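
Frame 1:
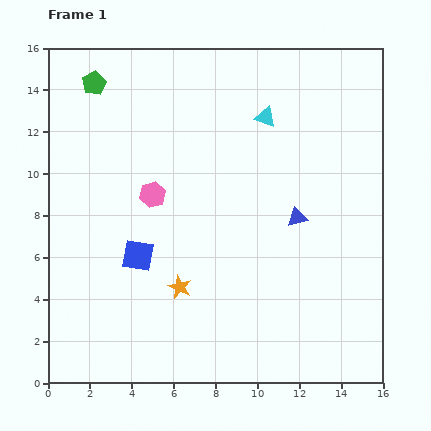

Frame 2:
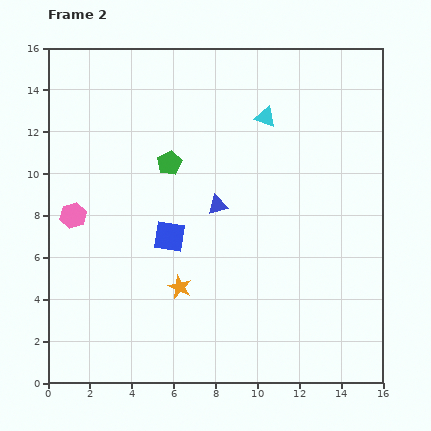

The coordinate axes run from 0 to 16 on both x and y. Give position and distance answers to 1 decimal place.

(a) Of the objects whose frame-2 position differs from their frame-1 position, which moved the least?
the blue square

(moved 1.7)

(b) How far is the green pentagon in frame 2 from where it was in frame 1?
5.2

The green pentagon moved from (2.2, 14.3) to (5.8, 10.5), a distance of √(3.6² + 3.8²) ≈ 5.2.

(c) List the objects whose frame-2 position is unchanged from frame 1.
the cyan triangle, the orange star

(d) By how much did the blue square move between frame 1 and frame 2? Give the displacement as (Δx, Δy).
(1.5, 0.9)

The blue square was at (4.3, 6.1) in frame 1 and (5.8, 7.0) in frame 2.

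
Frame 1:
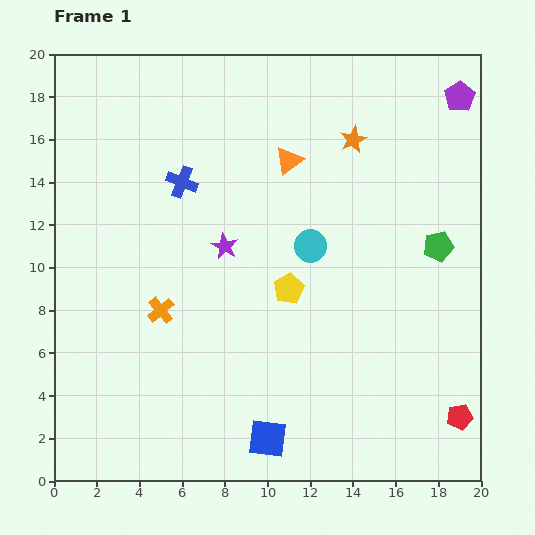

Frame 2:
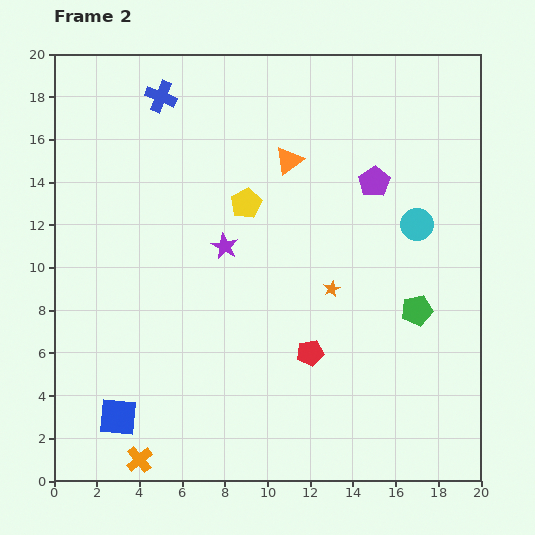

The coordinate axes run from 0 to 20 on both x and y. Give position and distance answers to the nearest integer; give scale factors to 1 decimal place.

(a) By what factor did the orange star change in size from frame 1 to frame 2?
0.6×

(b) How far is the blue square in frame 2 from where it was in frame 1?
7

The blue square moved from (10, 2) to (3, 3), a distance of √(7² + 1²) ≈ 7.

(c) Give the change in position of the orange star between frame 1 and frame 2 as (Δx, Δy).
(-1, -7)

The orange star was at (14, 16) in frame 1 and (13, 9) in frame 2.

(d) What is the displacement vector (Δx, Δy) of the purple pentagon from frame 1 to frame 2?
(-4, -4)

The purple pentagon was at (19, 18) in frame 1 and (15, 14) in frame 2.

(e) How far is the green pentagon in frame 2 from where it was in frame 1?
3

The green pentagon moved from (18, 11) to (17, 8), a distance of √(1² + 3²) ≈ 3.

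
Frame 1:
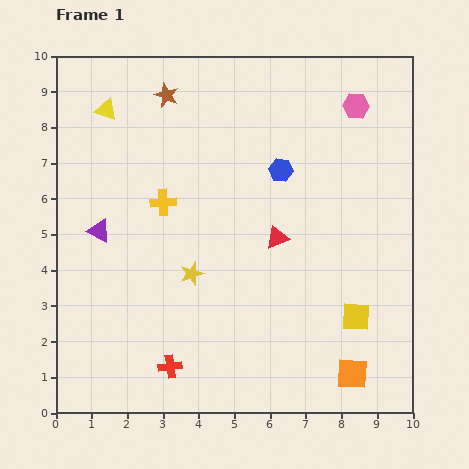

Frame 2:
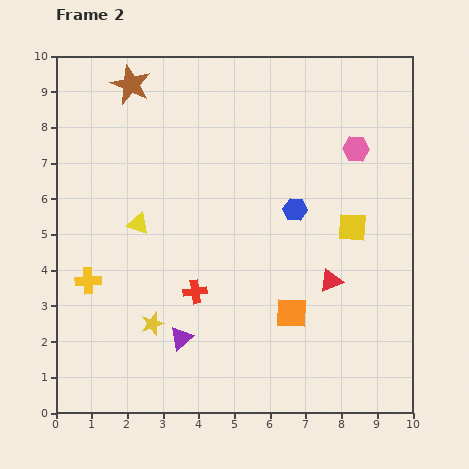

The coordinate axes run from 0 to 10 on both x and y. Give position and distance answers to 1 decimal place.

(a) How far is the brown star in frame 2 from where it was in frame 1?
1.0

The brown star moved from (3.1, 8.9) to (2.1, 9.2), a distance of √(1.0² + 0.3²) ≈ 1.0.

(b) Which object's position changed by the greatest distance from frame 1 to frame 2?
the purple triangle

(moved 3.8; next 3.3)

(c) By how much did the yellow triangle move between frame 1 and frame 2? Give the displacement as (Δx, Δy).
(0.9, -3.2)

The yellow triangle was at (1.4, 8.5) in frame 1 and (2.3, 5.3) in frame 2.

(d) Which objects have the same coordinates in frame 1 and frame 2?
none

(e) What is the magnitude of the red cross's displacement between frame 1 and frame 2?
2.2

The red cross moved from (3.2, 1.3) to (3.9, 3.4), a distance of √(0.7² + 2.1²) ≈ 2.2.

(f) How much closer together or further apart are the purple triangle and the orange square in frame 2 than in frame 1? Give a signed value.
-4.9

Distance in frame 1: 8.1. Distance in frame 2: 3.2.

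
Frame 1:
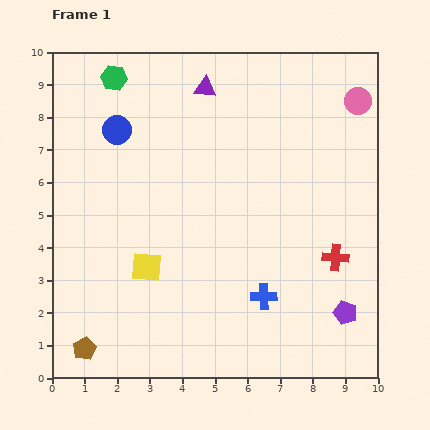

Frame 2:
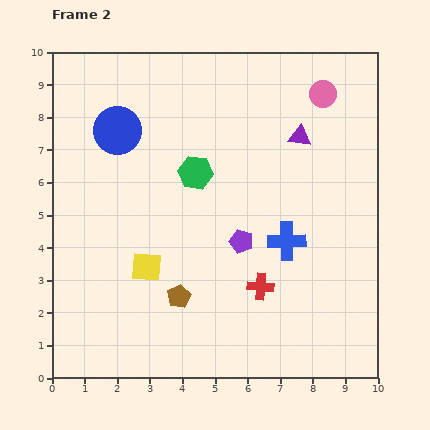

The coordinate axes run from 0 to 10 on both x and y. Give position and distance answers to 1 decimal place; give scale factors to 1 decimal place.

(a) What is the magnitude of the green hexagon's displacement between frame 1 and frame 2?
3.8

The green hexagon moved from (1.9, 9.2) to (4.4, 6.3), a distance of √(2.5² + 2.9²) ≈ 3.8.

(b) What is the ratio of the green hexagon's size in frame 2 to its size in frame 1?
1.3×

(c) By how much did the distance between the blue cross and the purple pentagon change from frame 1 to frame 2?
-1.1

Distance in frame 1: 2.5. Distance in frame 2: 1.4.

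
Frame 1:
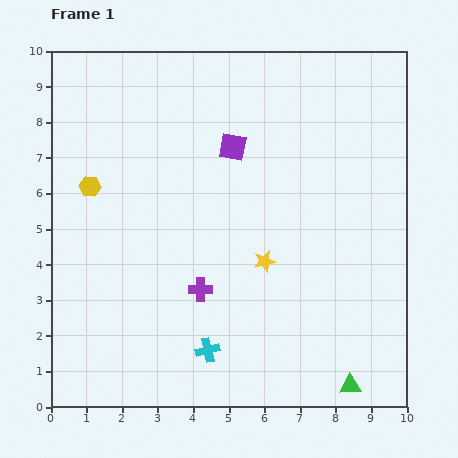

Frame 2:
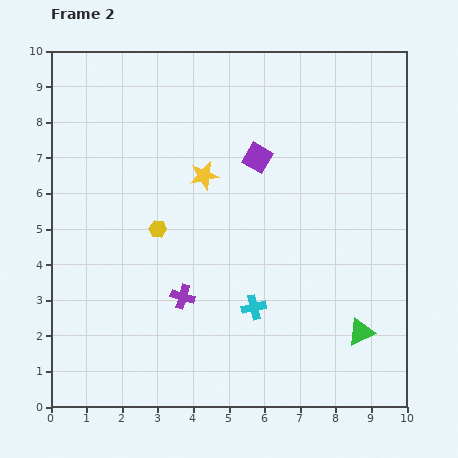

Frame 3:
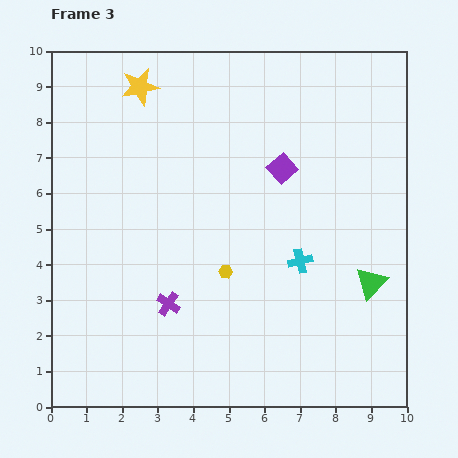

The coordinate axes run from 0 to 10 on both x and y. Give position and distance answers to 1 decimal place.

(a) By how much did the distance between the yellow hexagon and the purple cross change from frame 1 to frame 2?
-2.2

Distance in frame 1: 4.2. Distance in frame 2: 2.0.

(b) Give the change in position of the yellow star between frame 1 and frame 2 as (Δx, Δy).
(-1.7, 2.4)

The yellow star was at (6.0, 4.1) in frame 1 and (4.3, 6.5) in frame 2.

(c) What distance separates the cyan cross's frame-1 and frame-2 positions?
1.8

The cyan cross moved from (4.4, 1.6) to (5.7, 2.8), a distance of √(1.3² + 1.2²) ≈ 1.8.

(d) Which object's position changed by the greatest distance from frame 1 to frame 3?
the yellow star

(moved 6.0; next 4.5)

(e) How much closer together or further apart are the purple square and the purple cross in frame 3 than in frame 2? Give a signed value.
+0.6

Distance in frame 2: 4.4. Distance in frame 3: 5.0.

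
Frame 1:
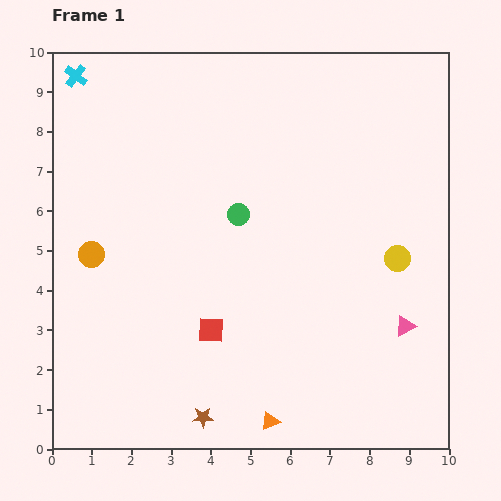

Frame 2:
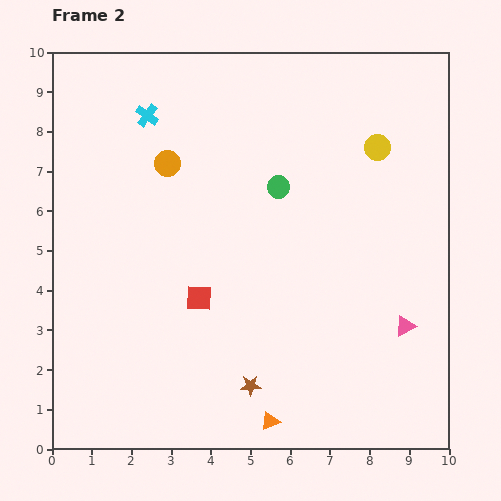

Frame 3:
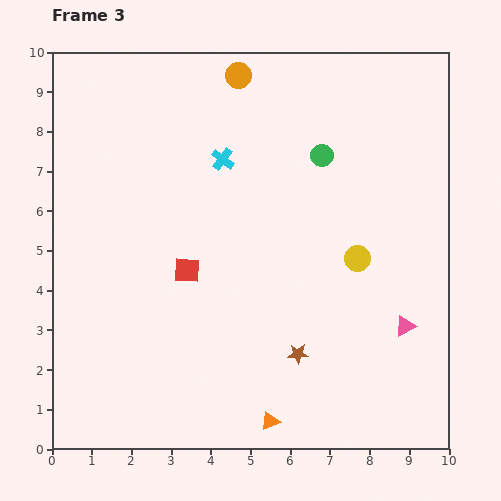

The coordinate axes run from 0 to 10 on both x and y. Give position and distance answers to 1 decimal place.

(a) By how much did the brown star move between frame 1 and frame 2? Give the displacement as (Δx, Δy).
(1.2, 0.8)

The brown star was at (3.8, 0.8) in frame 1 and (5.0, 1.6) in frame 2.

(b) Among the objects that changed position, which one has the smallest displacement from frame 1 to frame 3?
the yellow circle

(moved 1.0)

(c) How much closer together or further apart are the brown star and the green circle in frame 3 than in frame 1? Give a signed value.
-0.2

Distance in frame 1: 5.2. Distance in frame 3: 5.0.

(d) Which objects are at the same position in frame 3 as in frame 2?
the orange triangle, the pink triangle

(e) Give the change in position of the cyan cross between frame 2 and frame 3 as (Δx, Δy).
(1.9, -1.1)

The cyan cross was at (2.4, 8.4) in frame 2 and (4.3, 7.3) in frame 3.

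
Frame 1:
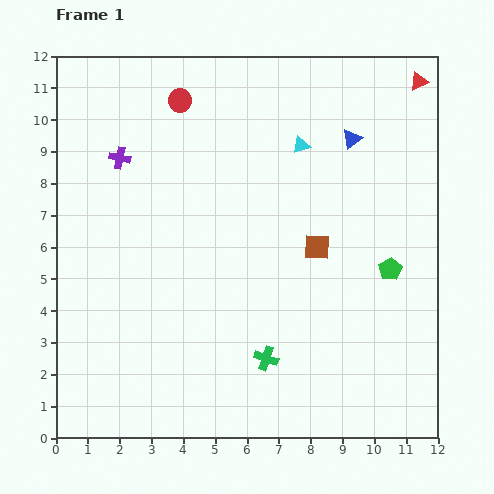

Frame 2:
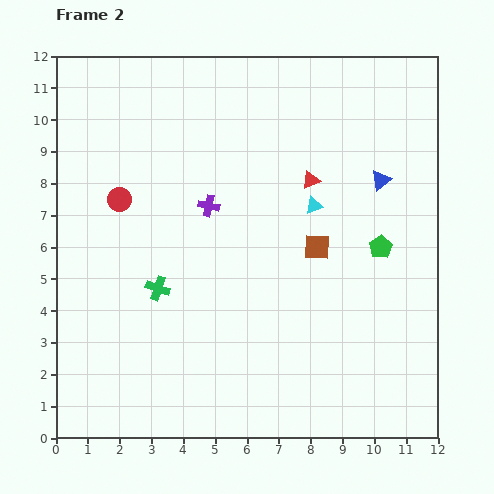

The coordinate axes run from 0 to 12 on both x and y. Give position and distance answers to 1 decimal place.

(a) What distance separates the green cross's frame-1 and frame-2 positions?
4.0

The green cross moved from (6.6, 2.5) to (3.2, 4.7), a distance of √(3.4² + 2.2²) ≈ 4.0.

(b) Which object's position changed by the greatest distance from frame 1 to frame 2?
the red triangle

(moved 4.6; next 4.0)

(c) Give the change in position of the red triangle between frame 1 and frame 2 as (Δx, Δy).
(-3.4, -3.1)

The red triangle was at (11.4, 11.2) in frame 1 and (8.0, 8.1) in frame 2.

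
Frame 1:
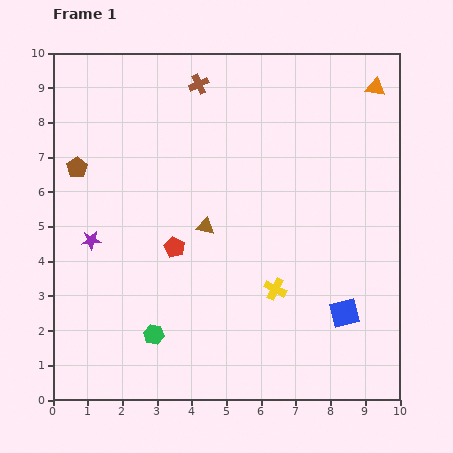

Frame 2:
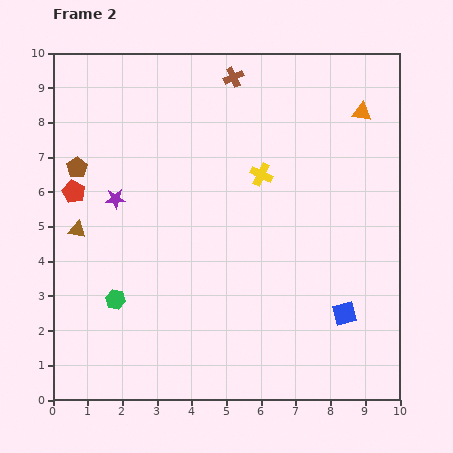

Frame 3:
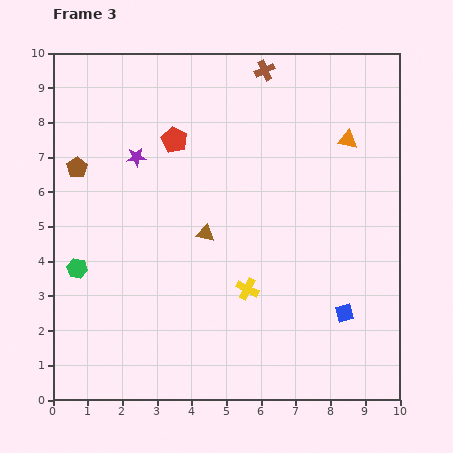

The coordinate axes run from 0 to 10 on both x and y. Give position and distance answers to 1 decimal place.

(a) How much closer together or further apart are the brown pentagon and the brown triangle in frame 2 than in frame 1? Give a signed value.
-2.3

Distance in frame 1: 4.1. Distance in frame 2: 1.8.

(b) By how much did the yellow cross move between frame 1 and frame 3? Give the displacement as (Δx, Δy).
(-0.8, 0.0)

The yellow cross was at (6.4, 3.2) in frame 1 and (5.6, 3.2) in frame 3.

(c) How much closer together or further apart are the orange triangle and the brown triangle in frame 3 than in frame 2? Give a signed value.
-4.0

Distance in frame 2: 8.9. Distance in frame 3: 4.9.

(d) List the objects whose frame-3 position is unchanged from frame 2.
the brown pentagon, the blue square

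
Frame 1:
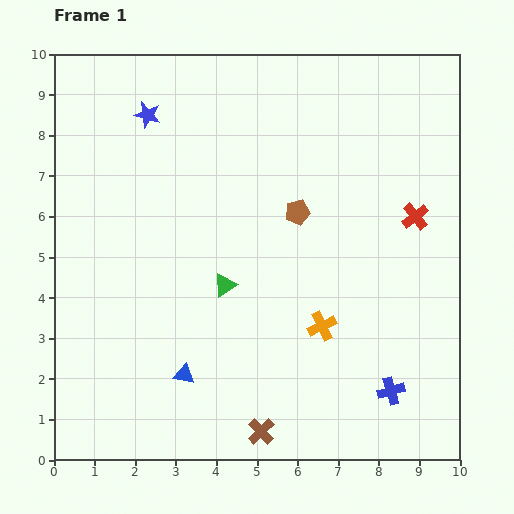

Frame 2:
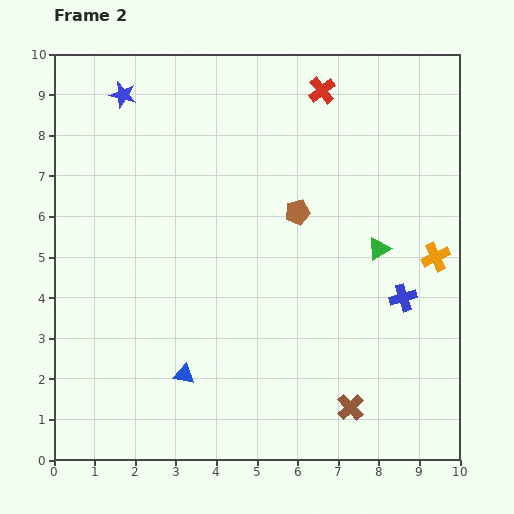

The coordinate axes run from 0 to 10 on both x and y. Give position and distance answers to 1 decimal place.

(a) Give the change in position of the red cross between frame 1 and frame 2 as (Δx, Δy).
(-2.3, 3.1)

The red cross was at (8.9, 6.0) in frame 1 and (6.6, 9.1) in frame 2.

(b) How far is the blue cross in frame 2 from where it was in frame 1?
2.3

The blue cross moved from (8.3, 1.7) to (8.6, 4.0), a distance of √(0.3² + 2.3²) ≈ 2.3.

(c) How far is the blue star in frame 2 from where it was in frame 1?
0.8

The blue star moved from (2.3, 8.5) to (1.7, 9.0), a distance of √(0.6² + 0.5²) ≈ 0.8.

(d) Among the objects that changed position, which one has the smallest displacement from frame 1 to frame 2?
the blue star

(moved 0.8)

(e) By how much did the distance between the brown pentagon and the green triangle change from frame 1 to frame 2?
-0.3

Distance in frame 1: 2.5. Distance in frame 2: 2.2.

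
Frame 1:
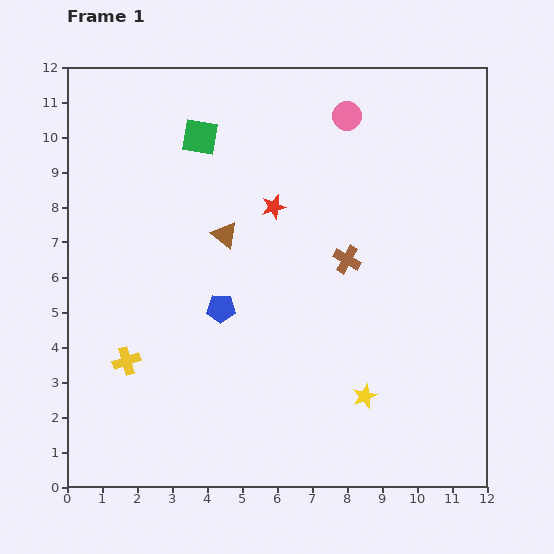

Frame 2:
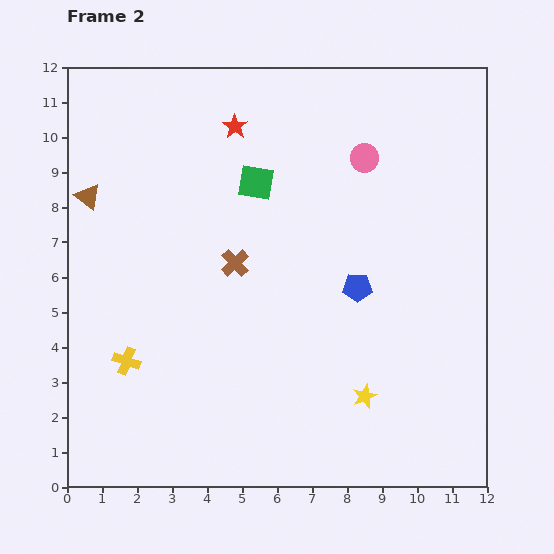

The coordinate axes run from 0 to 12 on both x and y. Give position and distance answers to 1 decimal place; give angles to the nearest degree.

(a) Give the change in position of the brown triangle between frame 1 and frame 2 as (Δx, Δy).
(-3.9, 1.1)

The brown triangle was at (4.5, 7.2) in frame 1 and (0.6, 8.3) in frame 2.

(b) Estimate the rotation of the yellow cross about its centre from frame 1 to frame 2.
38° clockwise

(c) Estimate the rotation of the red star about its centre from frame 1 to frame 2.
24° counter-clockwise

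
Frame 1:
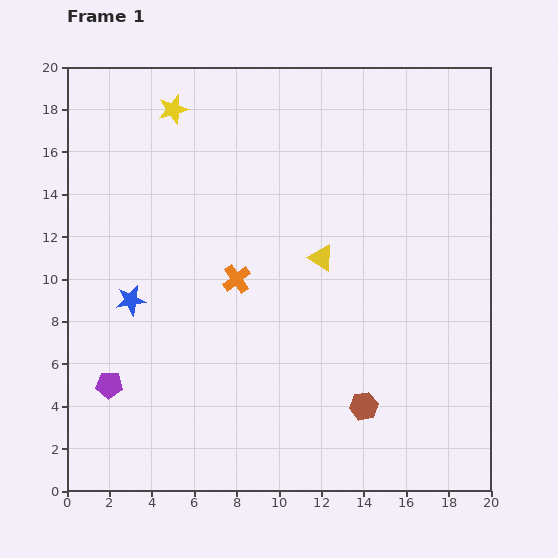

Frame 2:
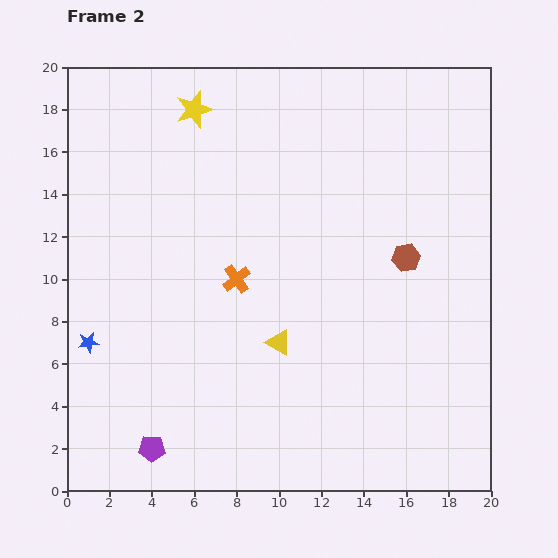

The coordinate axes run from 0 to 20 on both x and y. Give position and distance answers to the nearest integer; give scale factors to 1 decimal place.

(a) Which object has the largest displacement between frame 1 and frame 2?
the brown hexagon

(moved 7; next 4)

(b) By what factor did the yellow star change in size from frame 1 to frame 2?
1.3×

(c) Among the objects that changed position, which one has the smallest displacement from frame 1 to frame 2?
the yellow star

(moved 1)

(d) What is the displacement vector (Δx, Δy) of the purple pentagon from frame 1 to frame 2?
(2, -3)

The purple pentagon was at (2, 5) in frame 1 and (4, 2) in frame 2.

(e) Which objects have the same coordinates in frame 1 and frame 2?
the orange cross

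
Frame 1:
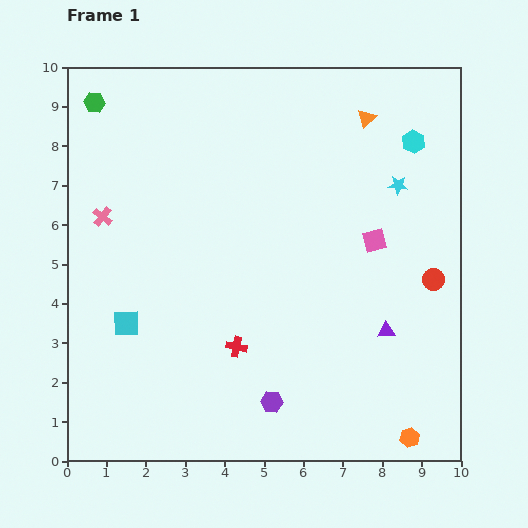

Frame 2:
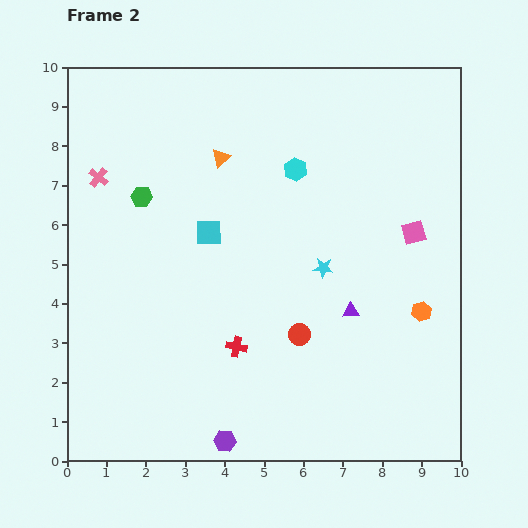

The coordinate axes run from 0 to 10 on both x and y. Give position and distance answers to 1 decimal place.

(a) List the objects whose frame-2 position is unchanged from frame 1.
the red cross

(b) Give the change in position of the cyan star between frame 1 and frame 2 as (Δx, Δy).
(-1.9, -2.1)

The cyan star was at (8.4, 7.0) in frame 1 and (6.5, 4.9) in frame 2.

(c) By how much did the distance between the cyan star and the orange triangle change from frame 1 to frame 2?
+1.9

Distance in frame 1: 1.9. Distance in frame 2: 3.8.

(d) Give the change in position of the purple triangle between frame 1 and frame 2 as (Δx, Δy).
(-0.9, 0.5)

The purple triangle was at (8.1, 3.3) in frame 1 and (7.2, 3.8) in frame 2.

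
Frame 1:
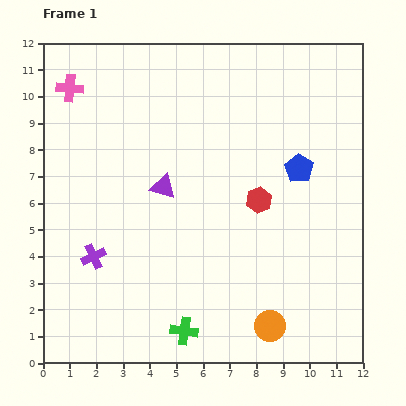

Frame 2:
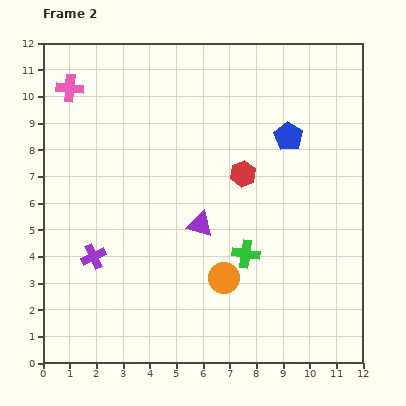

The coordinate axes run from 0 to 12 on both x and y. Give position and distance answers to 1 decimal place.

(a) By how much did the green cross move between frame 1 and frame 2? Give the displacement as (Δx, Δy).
(2.3, 2.9)

The green cross was at (5.3, 1.2) in frame 1 and (7.6, 4.1) in frame 2.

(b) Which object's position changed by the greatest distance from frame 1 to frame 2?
the green cross

(moved 3.7; next 2.5)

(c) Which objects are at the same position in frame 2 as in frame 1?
the pink cross, the purple cross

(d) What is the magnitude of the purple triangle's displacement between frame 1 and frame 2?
2.0

The purple triangle moved from (4.5, 6.6) to (5.9, 5.2), a distance of √(1.4² + 1.4²) ≈ 2.0.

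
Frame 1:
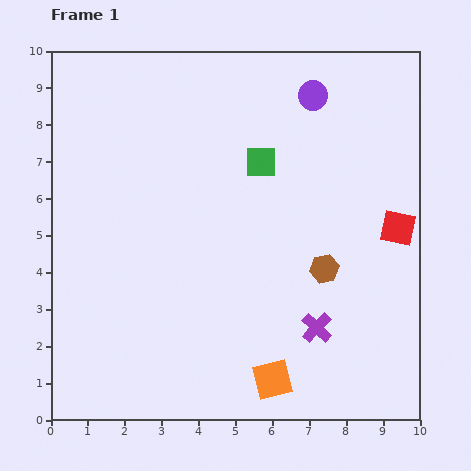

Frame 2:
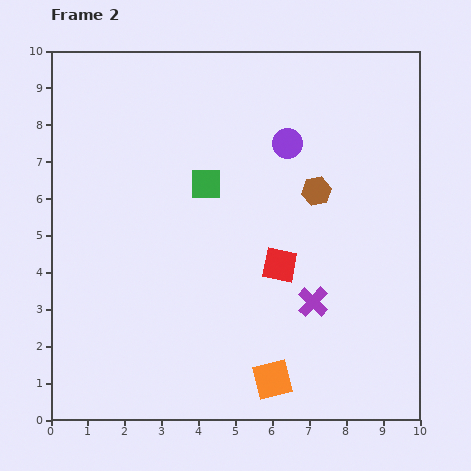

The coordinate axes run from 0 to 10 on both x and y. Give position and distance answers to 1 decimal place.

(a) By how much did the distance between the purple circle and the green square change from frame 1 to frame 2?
+0.2

Distance in frame 1: 2.3. Distance in frame 2: 2.5.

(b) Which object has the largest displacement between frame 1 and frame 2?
the red square

(moved 3.4; next 2.1)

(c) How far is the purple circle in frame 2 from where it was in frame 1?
1.5

The purple circle moved from (7.1, 8.8) to (6.4, 7.5), a distance of √(0.7² + 1.3²) ≈ 1.5.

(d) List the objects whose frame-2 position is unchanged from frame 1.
the orange square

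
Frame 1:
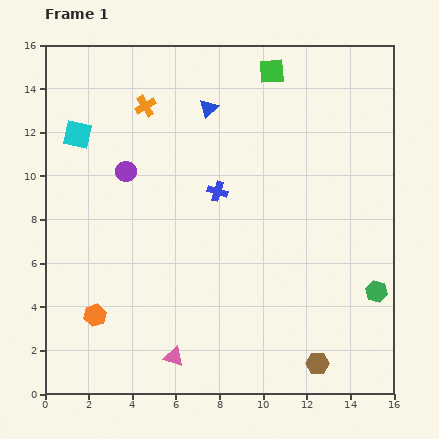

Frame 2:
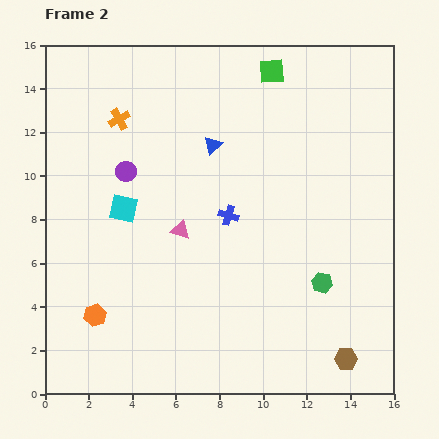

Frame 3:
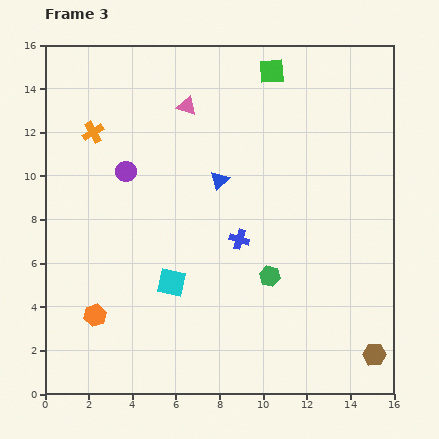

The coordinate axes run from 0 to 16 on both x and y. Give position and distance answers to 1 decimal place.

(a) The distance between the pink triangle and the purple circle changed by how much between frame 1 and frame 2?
-5.1

Distance in frame 1: 8.8. Distance in frame 2: 3.7.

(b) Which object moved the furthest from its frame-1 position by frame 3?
the pink triangle

(moved 11.5; next 8.0)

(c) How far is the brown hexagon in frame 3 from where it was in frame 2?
1.3

The brown hexagon moved from (13.8, 1.6) to (15.1, 1.8), a distance of √(1.3² + 0.2²) ≈ 1.3.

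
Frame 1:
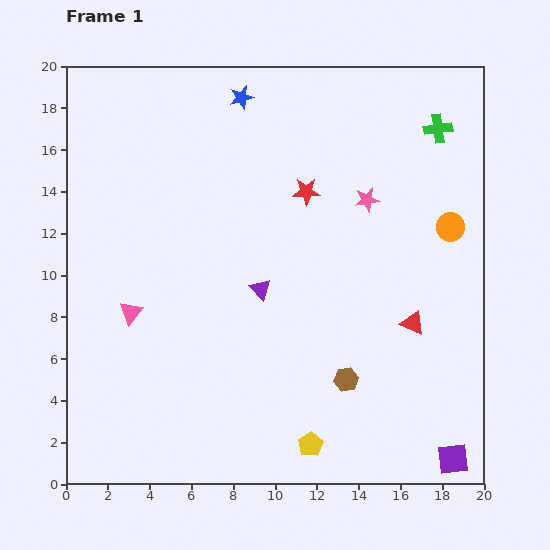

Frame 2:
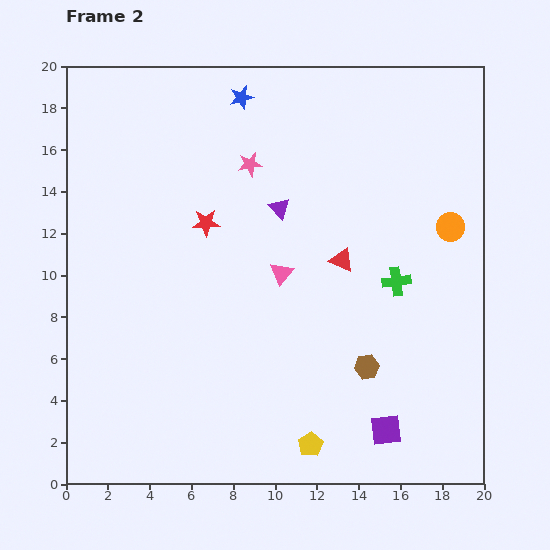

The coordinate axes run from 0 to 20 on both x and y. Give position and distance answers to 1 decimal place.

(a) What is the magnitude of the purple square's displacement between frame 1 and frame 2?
3.5

The purple square moved from (18.5, 1.2) to (15.3, 2.6), a distance of √(3.2² + 1.4²) ≈ 3.5.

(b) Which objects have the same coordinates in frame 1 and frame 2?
the blue star, the yellow pentagon, the orange circle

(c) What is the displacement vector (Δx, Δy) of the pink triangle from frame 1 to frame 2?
(7.2, 1.9)

The pink triangle was at (3.1, 8.2) in frame 1 and (10.3, 10.1) in frame 2.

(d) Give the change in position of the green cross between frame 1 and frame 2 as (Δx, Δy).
(-2.0, -7.3)

The green cross was at (17.8, 17.0) in frame 1 and (15.8, 9.7) in frame 2.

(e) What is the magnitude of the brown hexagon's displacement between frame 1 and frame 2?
1.2

The brown hexagon moved from (13.4, 5.0) to (14.4, 5.6), a distance of √(1.0² + 0.6²) ≈ 1.2.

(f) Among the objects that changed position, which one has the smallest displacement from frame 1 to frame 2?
the brown hexagon

(moved 1.2)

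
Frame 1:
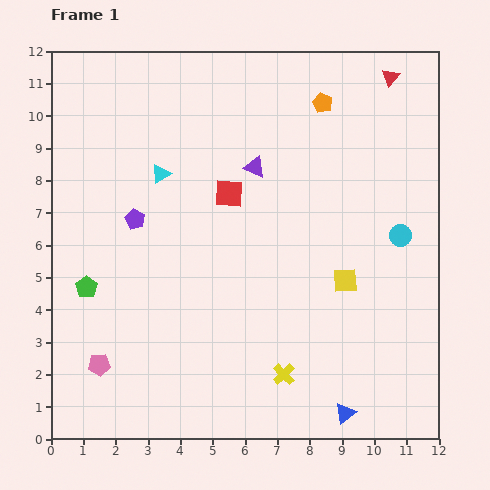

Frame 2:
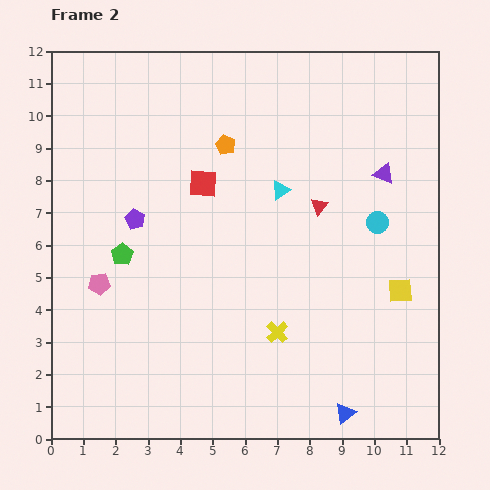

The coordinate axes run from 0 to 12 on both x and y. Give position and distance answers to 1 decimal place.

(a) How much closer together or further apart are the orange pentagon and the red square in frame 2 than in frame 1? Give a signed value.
-2.6

Distance in frame 1: 4.0. Distance in frame 2: 1.4.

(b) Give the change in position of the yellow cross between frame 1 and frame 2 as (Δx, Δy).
(-0.2, 1.3)

The yellow cross was at (7.2, 2.0) in frame 1 and (7.0, 3.3) in frame 2.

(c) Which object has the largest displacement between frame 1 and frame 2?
the red triangle

(moved 4.6; next 4.0)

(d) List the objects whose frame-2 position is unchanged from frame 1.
the purple pentagon, the blue triangle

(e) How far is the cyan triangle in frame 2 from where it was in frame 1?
3.7

The cyan triangle moved from (3.4, 8.2) to (7.1, 7.7), a distance of √(3.7² + 0.5²) ≈ 3.7.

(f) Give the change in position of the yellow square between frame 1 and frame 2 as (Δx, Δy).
(1.7, -0.3)

The yellow square was at (9.1, 4.9) in frame 1 and (10.8, 4.6) in frame 2.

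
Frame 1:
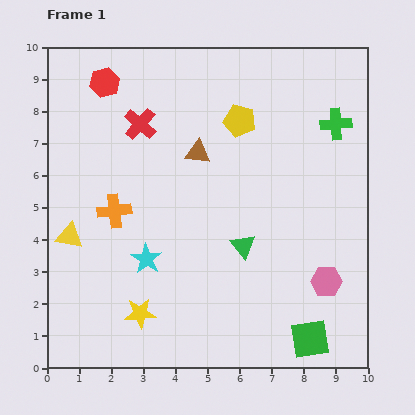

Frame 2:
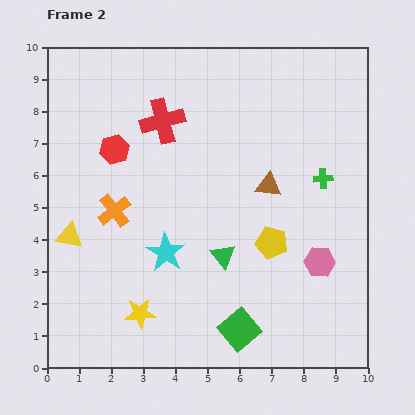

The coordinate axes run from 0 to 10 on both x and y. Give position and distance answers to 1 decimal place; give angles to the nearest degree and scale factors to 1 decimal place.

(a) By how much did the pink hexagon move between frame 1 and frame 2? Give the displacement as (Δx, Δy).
(-0.2, 0.6)

The pink hexagon was at (8.7, 2.7) in frame 1 and (8.5, 3.3) in frame 2.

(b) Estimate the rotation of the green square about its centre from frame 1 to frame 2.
31° counter-clockwise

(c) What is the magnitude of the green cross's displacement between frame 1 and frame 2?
1.7

The green cross moved from (9.0, 7.6) to (8.6, 5.9), a distance of √(0.4² + 1.7²) ≈ 1.7.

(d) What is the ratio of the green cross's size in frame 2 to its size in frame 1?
0.6×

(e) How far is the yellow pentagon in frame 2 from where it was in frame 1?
3.9

The yellow pentagon moved from (6.0, 7.7) to (7.0, 3.9), a distance of √(1.0² + 3.8²) ≈ 3.9.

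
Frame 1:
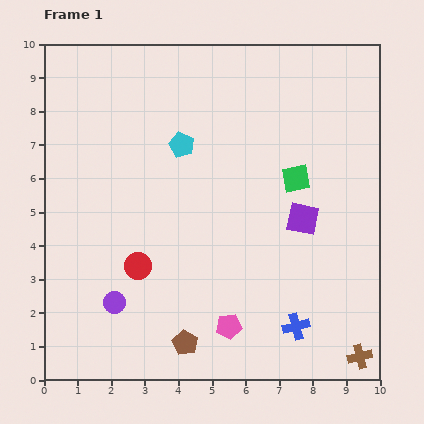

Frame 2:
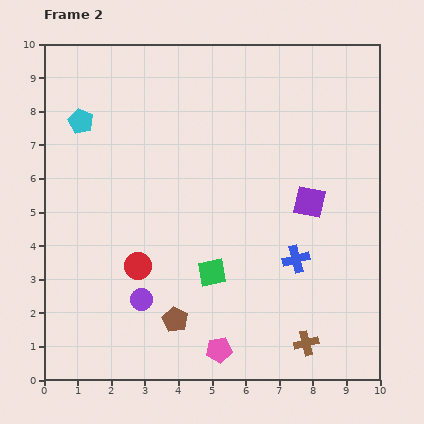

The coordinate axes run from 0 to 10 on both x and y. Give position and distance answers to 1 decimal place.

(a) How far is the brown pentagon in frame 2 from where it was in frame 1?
0.8

The brown pentagon moved from (4.2, 1.1) to (3.9, 1.8), a distance of √(0.3² + 0.7²) ≈ 0.8.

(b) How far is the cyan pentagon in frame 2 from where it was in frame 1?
3.1

The cyan pentagon moved from (4.1, 7.0) to (1.1, 7.7), a distance of √(3.0² + 0.7²) ≈ 3.1.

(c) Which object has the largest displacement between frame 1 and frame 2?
the green square

(moved 3.8; next 3.1)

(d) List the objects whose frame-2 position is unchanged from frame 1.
the red circle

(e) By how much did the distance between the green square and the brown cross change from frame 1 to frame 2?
-2.1

Distance in frame 1: 5.6. Distance in frame 2: 3.5.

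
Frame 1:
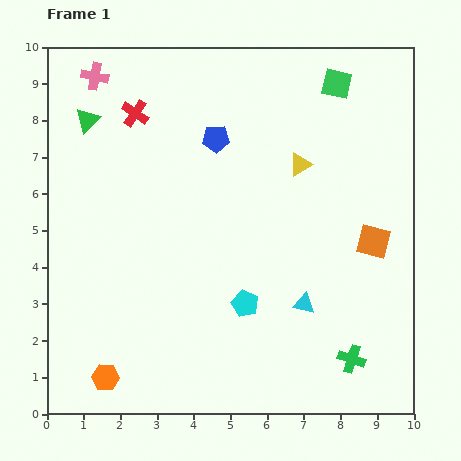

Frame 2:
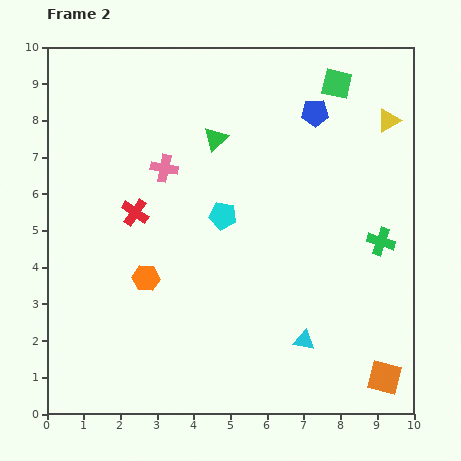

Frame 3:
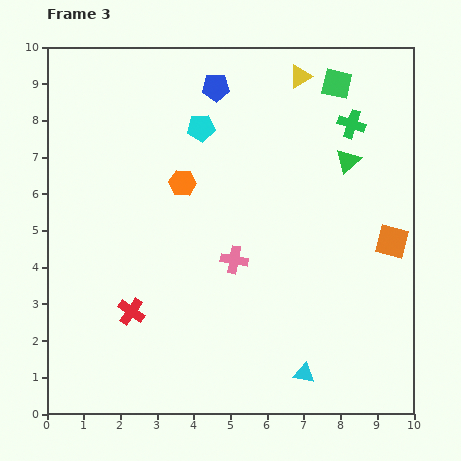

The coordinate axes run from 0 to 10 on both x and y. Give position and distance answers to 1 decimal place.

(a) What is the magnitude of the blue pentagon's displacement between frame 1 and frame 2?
2.8

The blue pentagon moved from (4.6, 7.5) to (7.3, 8.2), a distance of √(2.7² + 0.7²) ≈ 2.8.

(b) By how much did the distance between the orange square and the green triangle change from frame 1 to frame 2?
-0.5

Distance in frame 1: 8.5. Distance in frame 2: 8.0.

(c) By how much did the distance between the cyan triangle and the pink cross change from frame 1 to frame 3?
-4.8

Distance in frame 1: 8.4. Distance in frame 3: 3.6.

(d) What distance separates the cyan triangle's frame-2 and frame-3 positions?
0.9

The cyan triangle moved from (7.0, 2.0) to (7.0, 1.1), a distance of √(0.0² + 0.9²) ≈ 0.9.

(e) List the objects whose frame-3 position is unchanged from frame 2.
the green square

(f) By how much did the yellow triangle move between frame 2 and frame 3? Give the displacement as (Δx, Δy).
(-2.4, 1.2)

The yellow triangle was at (9.3, 8.0) in frame 2 and (6.9, 9.2) in frame 3.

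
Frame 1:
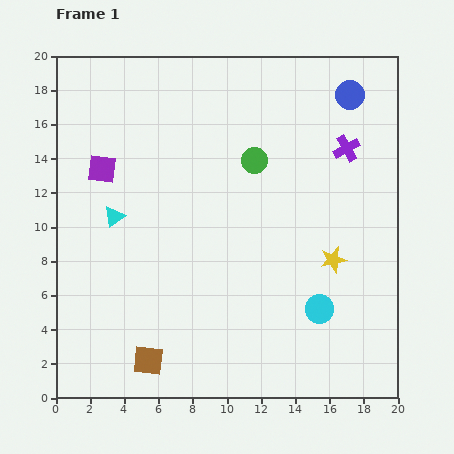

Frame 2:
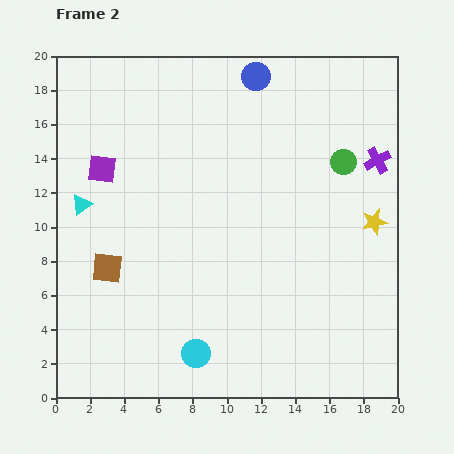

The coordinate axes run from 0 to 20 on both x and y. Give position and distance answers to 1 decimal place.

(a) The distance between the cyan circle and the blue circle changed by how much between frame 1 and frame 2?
+4.0

Distance in frame 1: 12.6. Distance in frame 2: 16.6.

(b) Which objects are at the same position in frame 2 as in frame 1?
the purple square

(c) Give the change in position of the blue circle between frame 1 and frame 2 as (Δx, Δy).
(-5.5, 1.1)

The blue circle was at (17.2, 17.7) in frame 1 and (11.7, 18.8) in frame 2.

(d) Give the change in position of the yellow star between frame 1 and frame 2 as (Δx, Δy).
(2.4, 2.2)

The yellow star was at (16.2, 8.1) in frame 1 and (18.6, 10.3) in frame 2.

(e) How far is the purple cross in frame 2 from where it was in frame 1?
1.9

The purple cross moved from (17.0, 14.6) to (18.8, 13.9), a distance of √(1.8² + 0.7²) ≈ 1.9.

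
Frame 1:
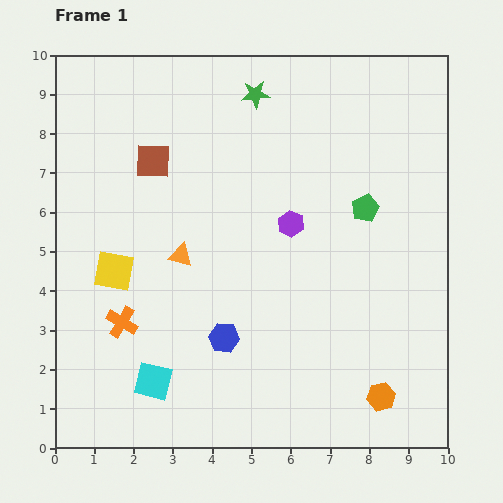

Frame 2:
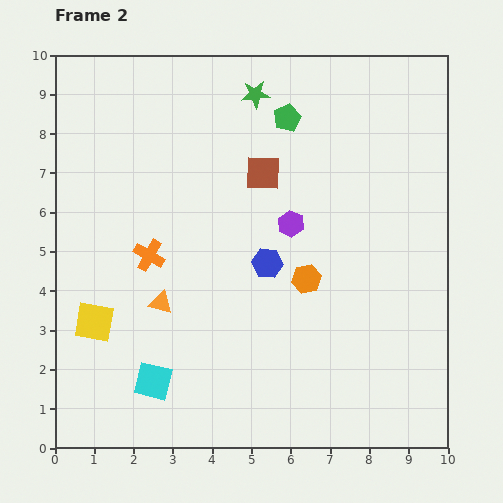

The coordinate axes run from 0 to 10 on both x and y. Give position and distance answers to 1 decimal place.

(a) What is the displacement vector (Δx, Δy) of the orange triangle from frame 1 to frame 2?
(-0.5, -1.2)

The orange triangle was at (3.2, 4.9) in frame 1 and (2.7, 3.7) in frame 2.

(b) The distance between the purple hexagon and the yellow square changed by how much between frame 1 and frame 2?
+0.9

Distance in frame 1: 4.7. Distance in frame 2: 5.6.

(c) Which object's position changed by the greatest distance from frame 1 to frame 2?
the orange hexagon

(moved 3.6; next 3.0)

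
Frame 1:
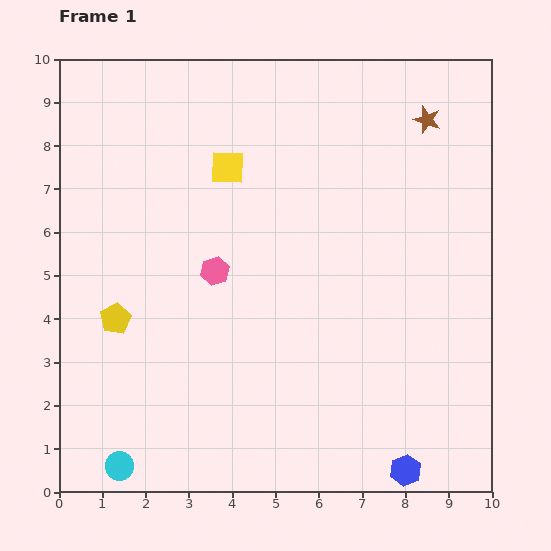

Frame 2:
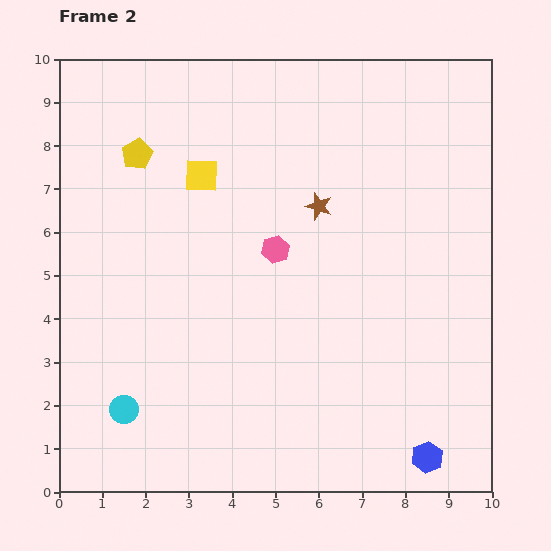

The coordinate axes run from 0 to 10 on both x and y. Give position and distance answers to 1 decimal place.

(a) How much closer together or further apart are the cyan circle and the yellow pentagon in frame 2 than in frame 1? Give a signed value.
+2.5

Distance in frame 1: 3.4. Distance in frame 2: 5.9.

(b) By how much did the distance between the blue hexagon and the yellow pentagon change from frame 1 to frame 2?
+2.1

Distance in frame 1: 7.6. Distance in frame 2: 9.7.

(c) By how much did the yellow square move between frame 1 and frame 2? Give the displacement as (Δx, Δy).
(-0.6, -0.2)

The yellow square was at (3.9, 7.5) in frame 1 and (3.3, 7.3) in frame 2.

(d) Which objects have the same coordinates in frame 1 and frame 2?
none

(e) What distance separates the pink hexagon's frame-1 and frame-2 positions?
1.5

The pink hexagon moved from (3.6, 5.1) to (5.0, 5.6), a distance of √(1.4² + 0.5²) ≈ 1.5.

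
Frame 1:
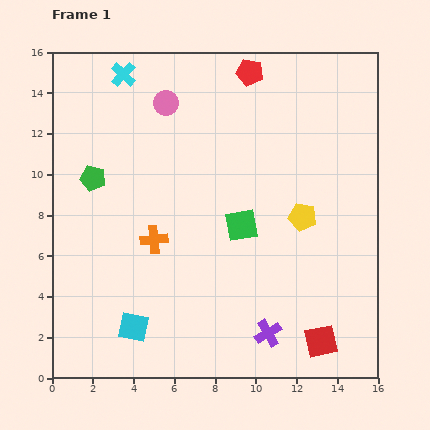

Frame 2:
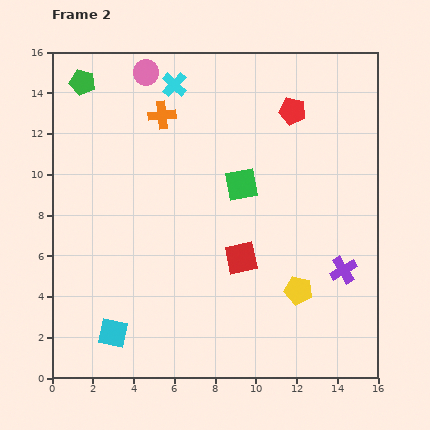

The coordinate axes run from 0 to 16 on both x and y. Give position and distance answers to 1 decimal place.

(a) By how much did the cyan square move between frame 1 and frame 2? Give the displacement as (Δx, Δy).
(-1.0, -0.3)

The cyan square was at (4.0, 2.5) in frame 1 and (3.0, 2.2) in frame 2.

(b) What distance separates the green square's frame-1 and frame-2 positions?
2.0

The green square moved from (9.3, 7.5) to (9.3, 9.5), a distance of √(0.0² + 2.0²) ≈ 2.0.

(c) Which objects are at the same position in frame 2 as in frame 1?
none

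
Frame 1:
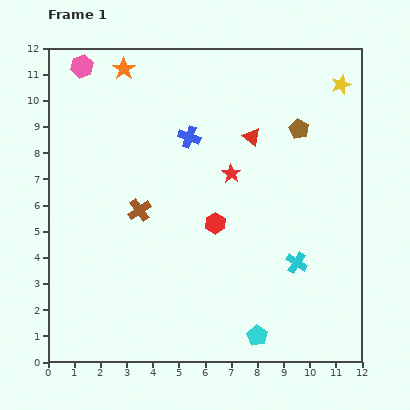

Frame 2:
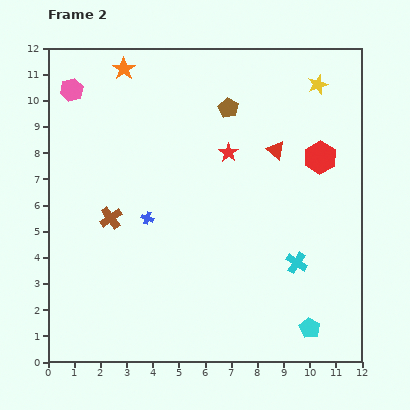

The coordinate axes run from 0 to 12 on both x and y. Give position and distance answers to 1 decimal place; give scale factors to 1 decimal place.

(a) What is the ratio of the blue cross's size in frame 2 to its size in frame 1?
0.6×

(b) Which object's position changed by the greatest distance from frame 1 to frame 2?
the red hexagon

(moved 4.7; next 3.5)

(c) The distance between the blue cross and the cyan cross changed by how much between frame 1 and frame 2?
-0.4

Distance in frame 1: 6.3. Distance in frame 2: 5.9.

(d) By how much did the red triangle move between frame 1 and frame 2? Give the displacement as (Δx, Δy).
(0.9, -0.5)

The red triangle was at (7.8, 8.6) in frame 1 and (8.7, 8.1) in frame 2.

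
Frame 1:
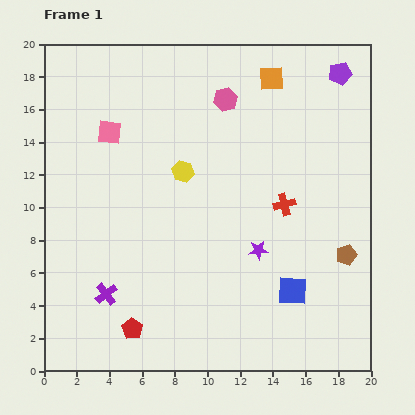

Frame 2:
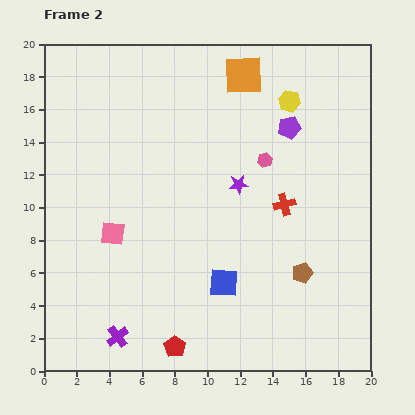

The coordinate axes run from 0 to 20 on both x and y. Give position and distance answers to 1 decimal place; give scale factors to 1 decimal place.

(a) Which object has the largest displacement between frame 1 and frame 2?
the yellow hexagon

(moved 7.8; next 6.2)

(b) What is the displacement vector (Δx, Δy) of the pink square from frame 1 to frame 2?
(0.2, -6.2)

The pink square was at (4.0, 14.6) in frame 1 and (4.2, 8.4) in frame 2.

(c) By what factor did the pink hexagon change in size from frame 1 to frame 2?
0.6×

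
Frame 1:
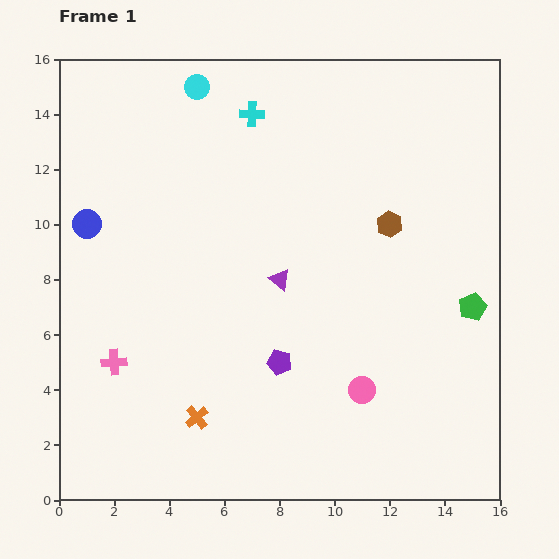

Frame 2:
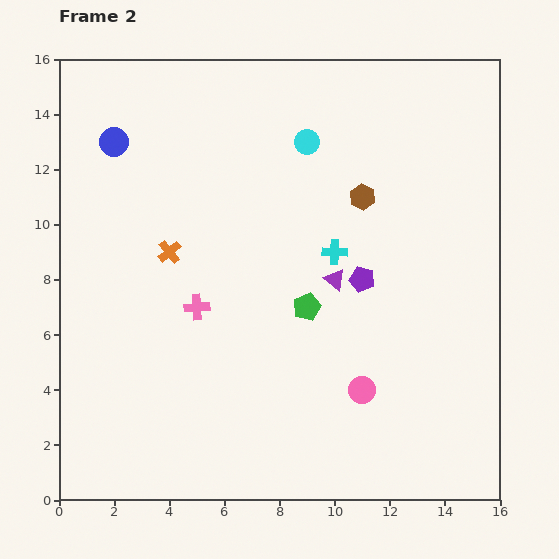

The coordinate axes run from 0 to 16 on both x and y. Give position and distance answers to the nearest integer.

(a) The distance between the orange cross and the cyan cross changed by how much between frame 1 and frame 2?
-5

Distance in frame 1: 11. Distance in frame 2: 6.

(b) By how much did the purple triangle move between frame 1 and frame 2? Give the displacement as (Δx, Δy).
(2, 0)

The purple triangle was at (8, 8) in frame 1 and (10, 8) in frame 2.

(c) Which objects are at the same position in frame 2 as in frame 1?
the pink circle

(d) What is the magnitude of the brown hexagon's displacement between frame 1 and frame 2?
1

The brown hexagon moved from (12, 10) to (11, 11), a distance of √(1² + 1²) ≈ 1.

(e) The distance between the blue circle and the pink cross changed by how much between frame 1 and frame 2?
+2

Distance in frame 1: 5. Distance in frame 2: 7.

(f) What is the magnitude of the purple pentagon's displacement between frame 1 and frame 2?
4

The purple pentagon moved from (8, 5) to (11, 8), a distance of √(3² + 3²) ≈ 4.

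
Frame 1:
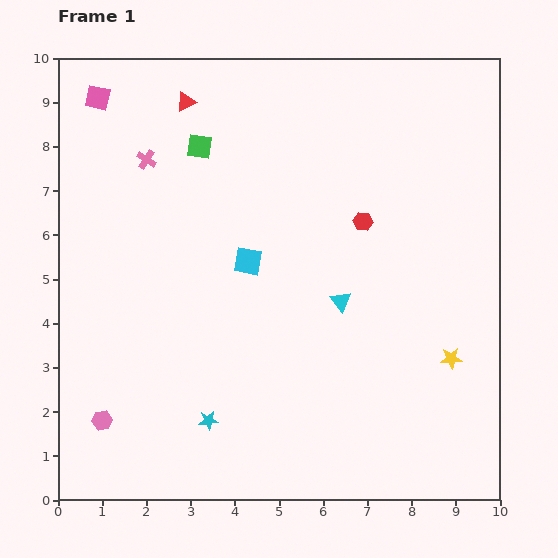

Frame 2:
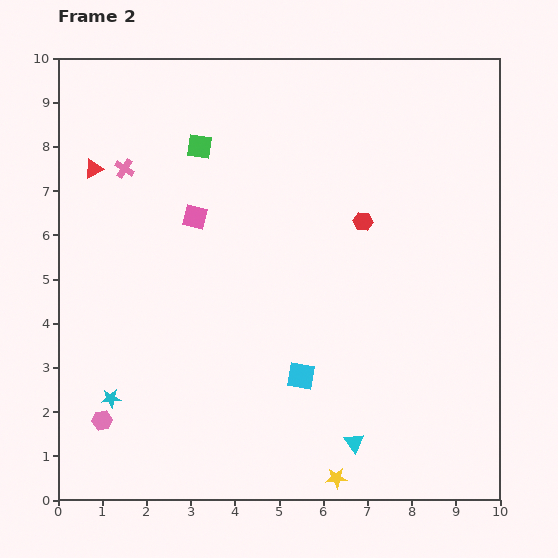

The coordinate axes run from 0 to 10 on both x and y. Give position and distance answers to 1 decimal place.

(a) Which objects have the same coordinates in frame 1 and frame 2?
the pink hexagon, the red hexagon, the green square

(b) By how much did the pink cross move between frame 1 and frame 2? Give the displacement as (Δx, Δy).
(-0.5, -0.2)

The pink cross was at (2.0, 7.7) in frame 1 and (1.5, 7.5) in frame 2.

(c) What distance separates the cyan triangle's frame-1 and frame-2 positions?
3.2

The cyan triangle moved from (6.4, 4.5) to (6.7, 1.3), a distance of √(0.3² + 3.2²) ≈ 3.2.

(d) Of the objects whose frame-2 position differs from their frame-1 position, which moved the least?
the pink cross

(moved 0.5)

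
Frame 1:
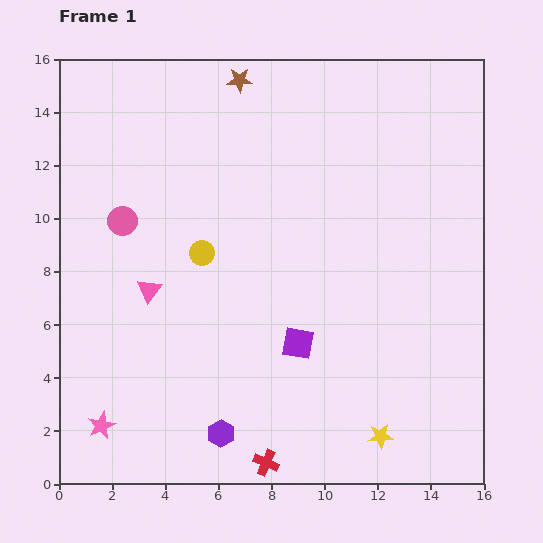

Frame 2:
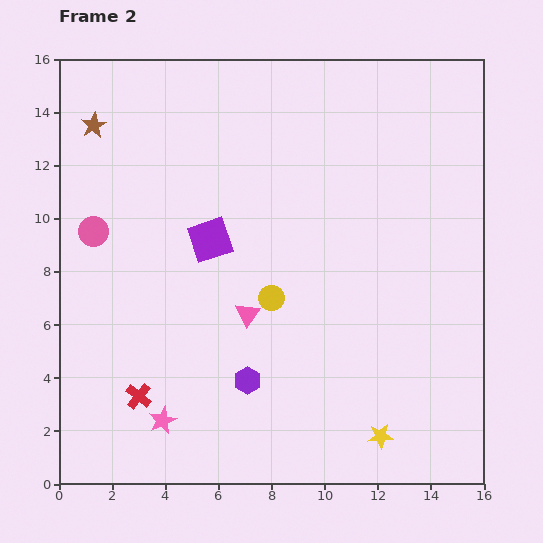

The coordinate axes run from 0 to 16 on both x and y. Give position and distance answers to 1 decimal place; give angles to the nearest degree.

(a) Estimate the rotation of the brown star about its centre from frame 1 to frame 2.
27° counter-clockwise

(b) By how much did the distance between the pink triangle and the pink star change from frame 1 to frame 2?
-0.3

Distance in frame 1: 5.4. Distance in frame 2: 5.1.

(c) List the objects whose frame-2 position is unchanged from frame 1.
the yellow star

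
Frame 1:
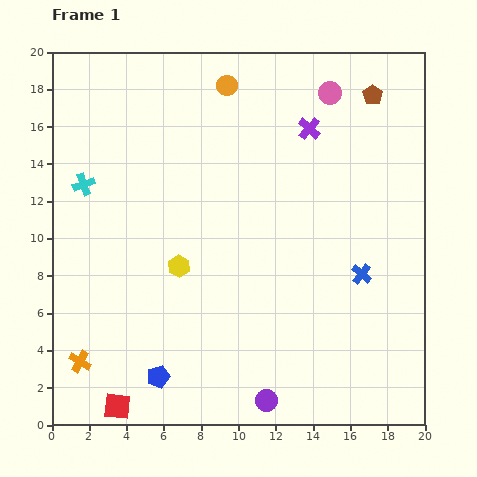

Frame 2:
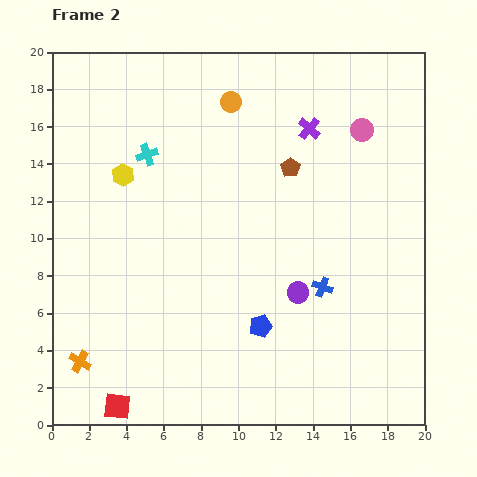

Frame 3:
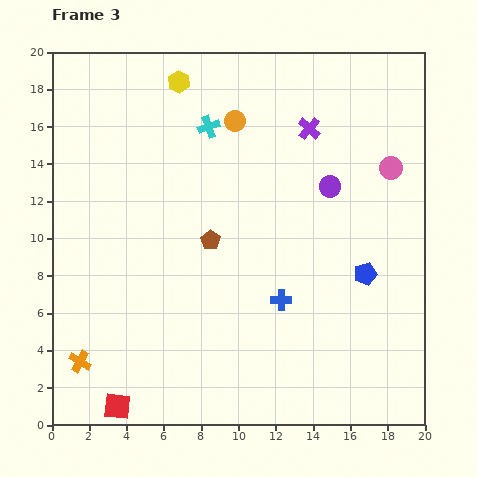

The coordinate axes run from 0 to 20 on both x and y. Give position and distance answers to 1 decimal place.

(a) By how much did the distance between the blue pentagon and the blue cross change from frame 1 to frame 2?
-8.3

Distance in frame 1: 12.2. Distance in frame 2: 3.9.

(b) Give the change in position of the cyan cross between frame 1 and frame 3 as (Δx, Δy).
(6.7, 3.1)

The cyan cross was at (1.7, 12.9) in frame 1 and (8.4, 16.0) in frame 3.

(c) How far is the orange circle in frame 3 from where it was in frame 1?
1.9

The orange circle moved from (9.4, 18.2) to (9.8, 16.3), a distance of √(0.4² + 1.9²) ≈ 1.9.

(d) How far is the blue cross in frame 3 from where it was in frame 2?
2.3

The blue cross moved from (14.5, 7.4) to (12.3, 6.7), a distance of √(2.2² + 0.7²) ≈ 2.3.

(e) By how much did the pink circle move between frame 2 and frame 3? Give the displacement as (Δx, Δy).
(1.6, -2.0)

The pink circle was at (16.6, 15.8) in frame 2 and (18.2, 13.8) in frame 3.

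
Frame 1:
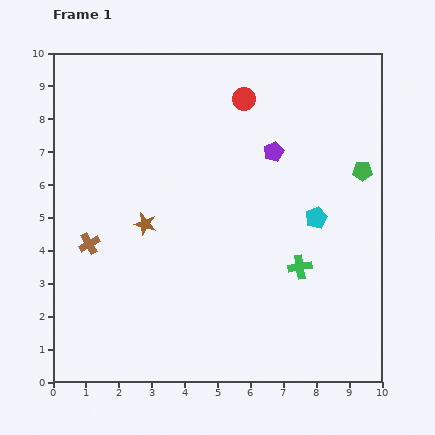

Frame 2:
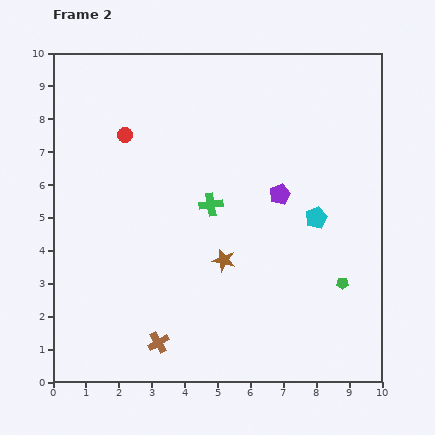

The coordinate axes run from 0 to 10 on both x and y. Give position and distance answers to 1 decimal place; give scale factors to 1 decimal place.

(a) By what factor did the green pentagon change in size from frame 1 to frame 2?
0.6×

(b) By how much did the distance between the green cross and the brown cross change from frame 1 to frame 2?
-1.9

Distance in frame 1: 6.4. Distance in frame 2: 4.5.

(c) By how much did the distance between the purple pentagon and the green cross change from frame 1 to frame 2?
-1.5

Distance in frame 1: 3.6. Distance in frame 2: 2.1.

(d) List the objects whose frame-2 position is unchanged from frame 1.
the cyan pentagon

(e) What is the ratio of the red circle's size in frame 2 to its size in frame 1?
0.7×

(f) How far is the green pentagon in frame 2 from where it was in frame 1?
3.5

The green pentagon moved from (9.4, 6.4) to (8.8, 3.0), a distance of √(0.6² + 3.4²) ≈ 3.5.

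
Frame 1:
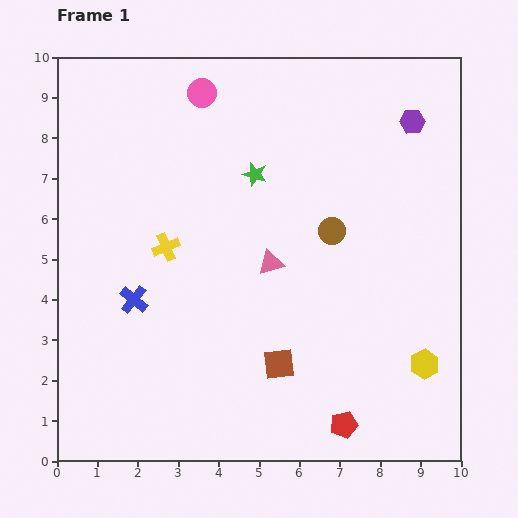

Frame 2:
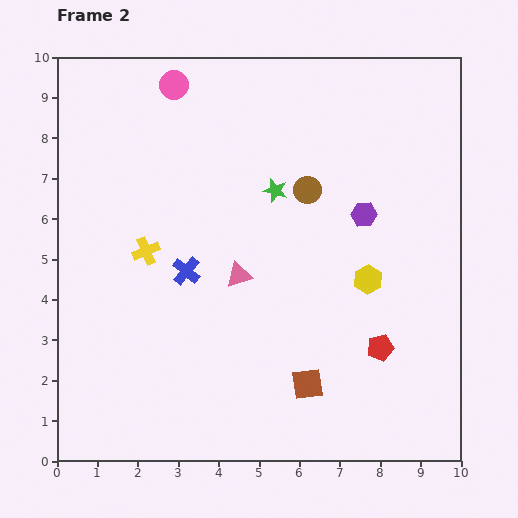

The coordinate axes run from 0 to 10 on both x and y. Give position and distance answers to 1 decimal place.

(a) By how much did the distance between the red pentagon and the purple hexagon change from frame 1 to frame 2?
-4.4

Distance in frame 1: 7.7. Distance in frame 2: 3.3.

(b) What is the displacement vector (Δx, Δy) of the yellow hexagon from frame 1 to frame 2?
(-1.4, 2.1)

The yellow hexagon was at (9.1, 2.4) in frame 1 and (7.7, 4.5) in frame 2.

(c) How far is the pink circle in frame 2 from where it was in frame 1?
0.7

The pink circle moved from (3.6, 9.1) to (2.9, 9.3), a distance of √(0.7² + 0.2²) ≈ 0.7.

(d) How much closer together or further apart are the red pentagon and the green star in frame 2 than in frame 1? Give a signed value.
-1.9

Distance in frame 1: 6.6. Distance in frame 2: 4.7.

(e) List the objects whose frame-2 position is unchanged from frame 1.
none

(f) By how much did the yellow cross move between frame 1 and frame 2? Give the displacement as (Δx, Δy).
(-0.5, -0.1)

The yellow cross was at (2.7, 5.3) in frame 1 and (2.2, 5.2) in frame 2.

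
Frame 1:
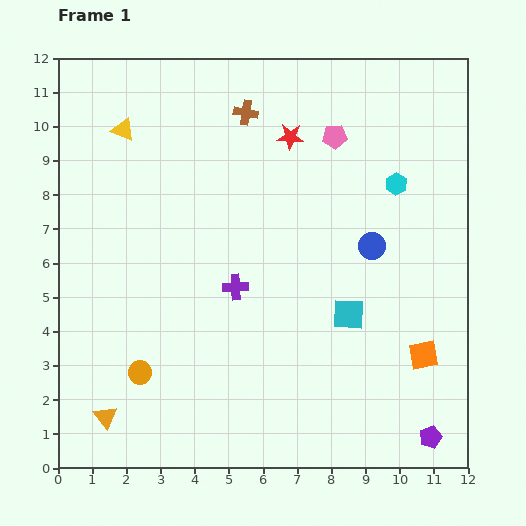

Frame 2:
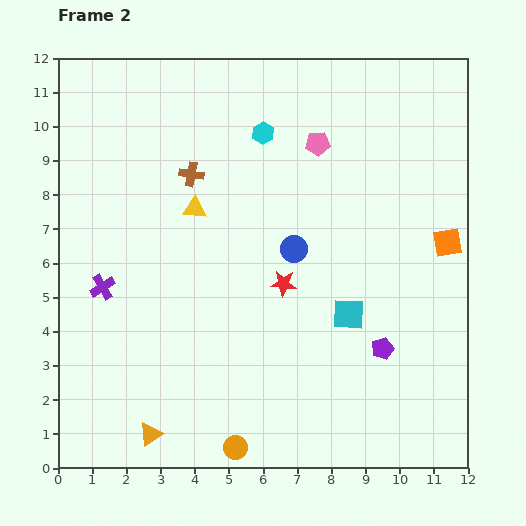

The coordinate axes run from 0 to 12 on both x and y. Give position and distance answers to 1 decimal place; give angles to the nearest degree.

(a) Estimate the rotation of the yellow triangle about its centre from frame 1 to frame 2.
19° counter-clockwise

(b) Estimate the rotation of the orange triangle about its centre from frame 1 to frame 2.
34° clockwise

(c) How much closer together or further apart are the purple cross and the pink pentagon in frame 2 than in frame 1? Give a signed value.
+2.3

Distance in frame 1: 5.3. Distance in frame 2: 7.6.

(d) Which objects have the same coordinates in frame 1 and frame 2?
the cyan square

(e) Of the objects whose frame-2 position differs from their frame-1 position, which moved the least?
the pink pentagon

(moved 0.5)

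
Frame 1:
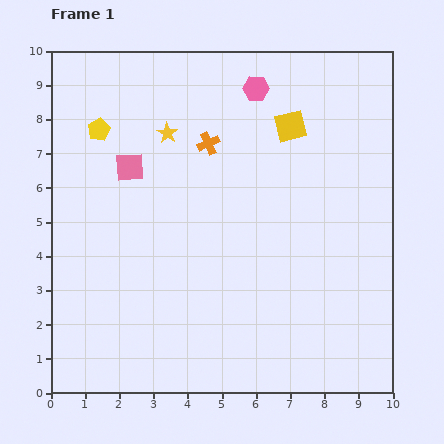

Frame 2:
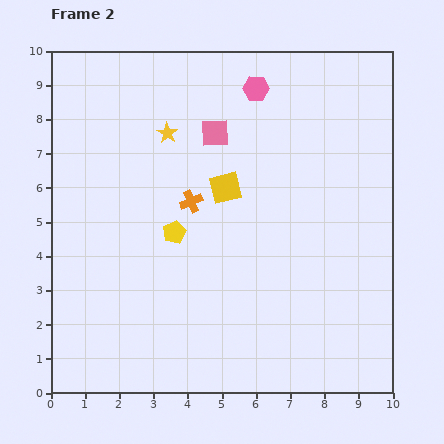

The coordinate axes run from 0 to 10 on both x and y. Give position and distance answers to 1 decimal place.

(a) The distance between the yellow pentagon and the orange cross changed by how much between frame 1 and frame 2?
-2.2

Distance in frame 1: 3.2. Distance in frame 2: 1.0.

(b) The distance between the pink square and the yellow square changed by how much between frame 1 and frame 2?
-3.3

Distance in frame 1: 4.9. Distance in frame 2: 1.6.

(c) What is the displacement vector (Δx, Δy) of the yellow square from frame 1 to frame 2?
(-1.9, -1.8)

The yellow square was at (7.0, 7.8) in frame 1 and (5.1, 6.0) in frame 2.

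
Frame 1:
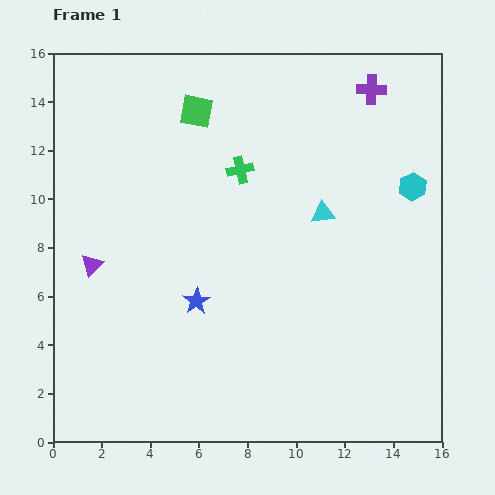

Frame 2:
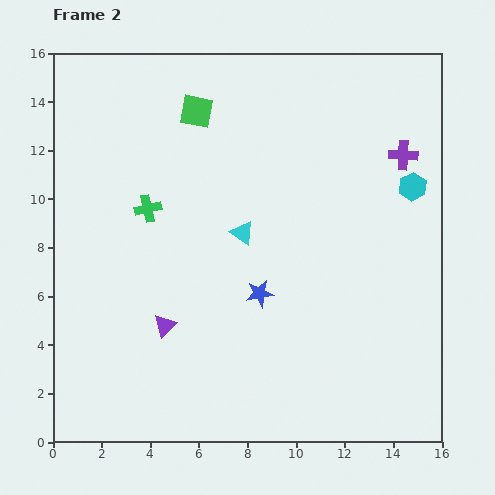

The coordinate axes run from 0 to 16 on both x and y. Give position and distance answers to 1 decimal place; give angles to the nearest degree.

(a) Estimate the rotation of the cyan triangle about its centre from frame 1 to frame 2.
43° clockwise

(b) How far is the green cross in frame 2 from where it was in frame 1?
4.1

The green cross moved from (7.7, 11.2) to (3.9, 9.6), a distance of √(3.8² + 1.6²) ≈ 4.1.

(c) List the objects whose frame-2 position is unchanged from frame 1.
the green square, the cyan hexagon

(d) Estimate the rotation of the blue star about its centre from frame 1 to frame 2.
24° clockwise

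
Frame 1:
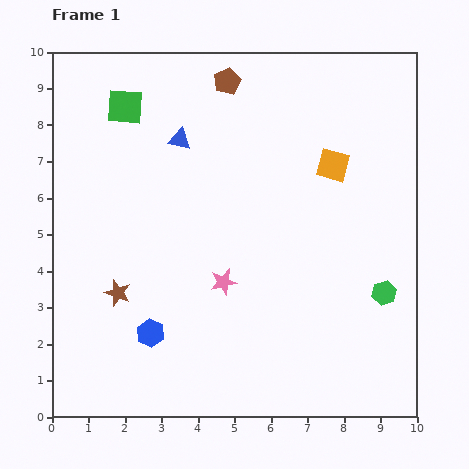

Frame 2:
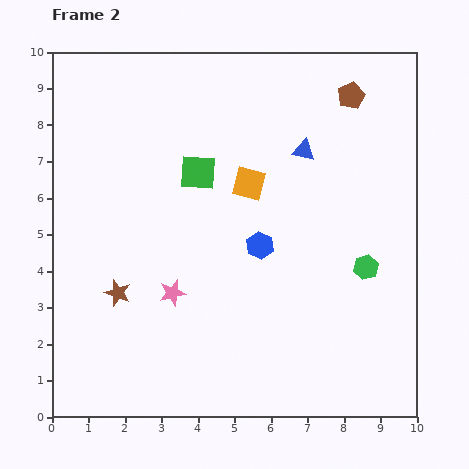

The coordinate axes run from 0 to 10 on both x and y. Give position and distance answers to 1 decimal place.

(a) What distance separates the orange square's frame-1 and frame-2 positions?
2.4

The orange square moved from (7.7, 6.9) to (5.4, 6.4), a distance of √(2.3² + 0.5²) ≈ 2.4.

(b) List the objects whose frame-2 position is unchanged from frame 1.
the brown star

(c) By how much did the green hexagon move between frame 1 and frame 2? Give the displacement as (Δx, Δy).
(-0.5, 0.7)

The green hexagon was at (9.1, 3.4) in frame 1 and (8.6, 4.1) in frame 2.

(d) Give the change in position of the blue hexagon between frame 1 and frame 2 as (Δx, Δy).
(3.0, 2.4)

The blue hexagon was at (2.7, 2.3) in frame 1 and (5.7, 4.7) in frame 2.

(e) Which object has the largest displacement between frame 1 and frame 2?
the blue hexagon

(moved 3.8; next 3.4)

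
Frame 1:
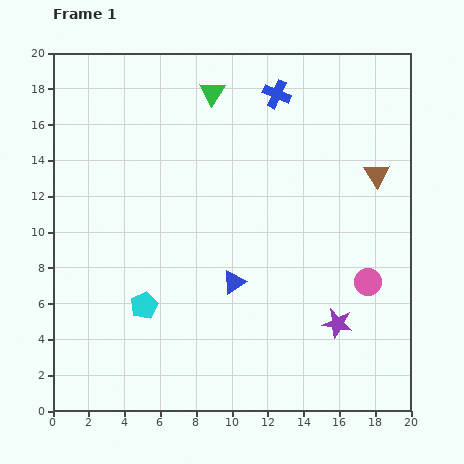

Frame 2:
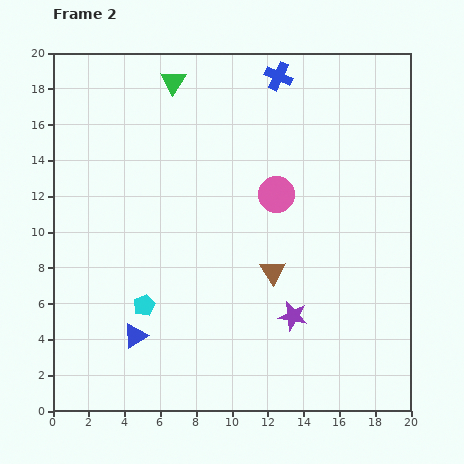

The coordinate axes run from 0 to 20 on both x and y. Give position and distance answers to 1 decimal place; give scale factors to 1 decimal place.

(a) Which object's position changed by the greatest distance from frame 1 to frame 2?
the brown triangle

(moved 7.9; next 7.1)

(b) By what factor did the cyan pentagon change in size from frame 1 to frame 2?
0.8×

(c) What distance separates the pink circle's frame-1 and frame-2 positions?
7.1

The pink circle moved from (17.6, 7.2) to (12.5, 12.1), a distance of √(5.1² + 4.9²) ≈ 7.1.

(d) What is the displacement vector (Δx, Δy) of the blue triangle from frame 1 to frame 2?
(-5.5, -3.0)

The blue triangle was at (10.1, 7.2) in frame 1 and (4.6, 4.2) in frame 2.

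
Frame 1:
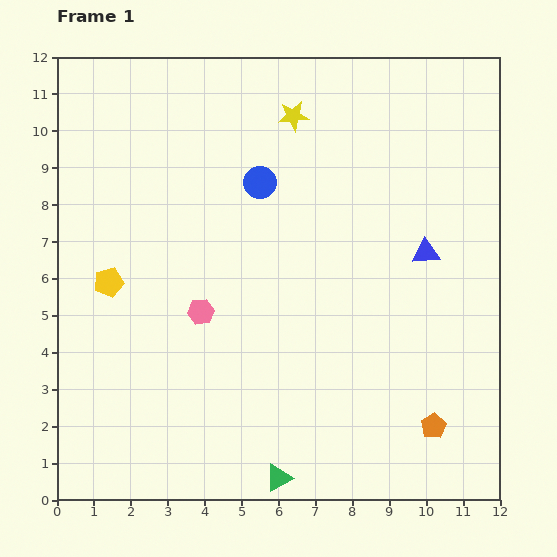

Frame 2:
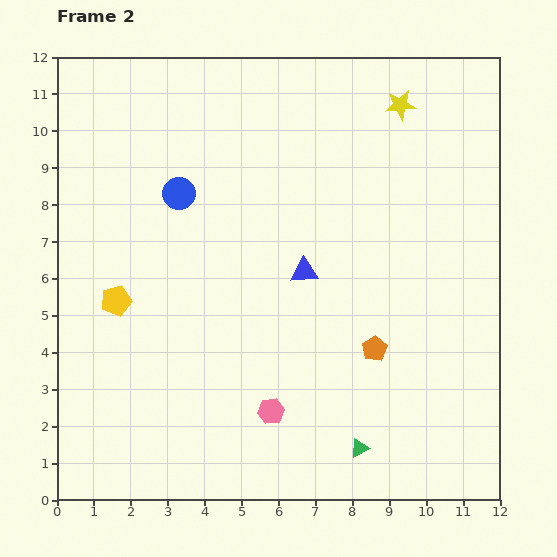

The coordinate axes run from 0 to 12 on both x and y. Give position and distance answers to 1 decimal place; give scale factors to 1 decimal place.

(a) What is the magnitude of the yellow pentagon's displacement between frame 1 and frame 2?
0.5

The yellow pentagon moved from (1.4, 5.9) to (1.6, 5.4), a distance of √(0.2² + 0.5²) ≈ 0.5.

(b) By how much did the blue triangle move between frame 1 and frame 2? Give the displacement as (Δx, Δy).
(-3.3, -0.5)

The blue triangle was at (10.0, 6.7) in frame 1 and (6.7, 6.2) in frame 2.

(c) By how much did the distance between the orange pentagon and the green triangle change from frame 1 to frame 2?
-1.7

Distance in frame 1: 4.4. Distance in frame 2: 2.7.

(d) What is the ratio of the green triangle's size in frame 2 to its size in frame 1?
0.7×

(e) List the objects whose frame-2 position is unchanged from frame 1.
none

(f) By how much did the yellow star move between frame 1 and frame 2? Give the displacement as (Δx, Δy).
(2.9, 0.3)

The yellow star was at (6.4, 10.4) in frame 1 and (9.3, 10.7) in frame 2.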